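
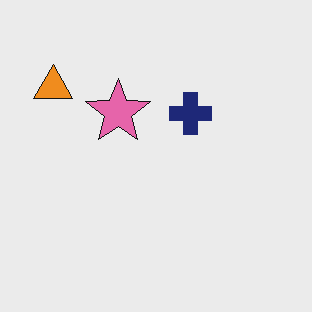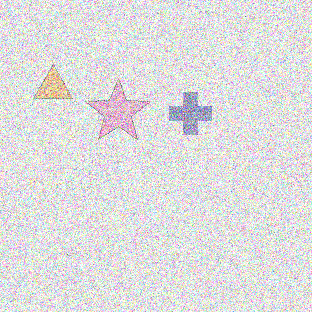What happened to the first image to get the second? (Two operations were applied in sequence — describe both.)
This is the original image given much lower contrast, then degraded with strong gaussian noise.

Tones are pushed toward mid-grey across the whole image — a global contrast change. Random speckle covers the whole image, including the flat background.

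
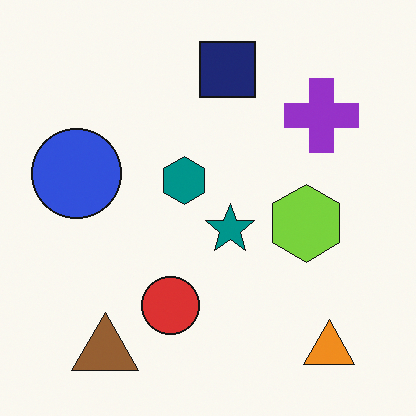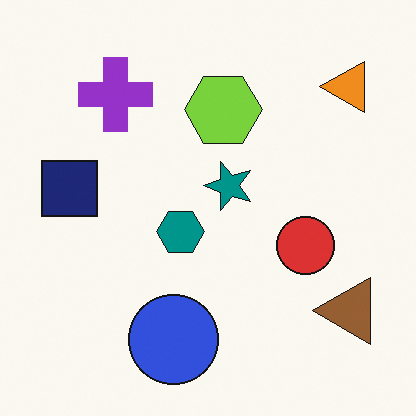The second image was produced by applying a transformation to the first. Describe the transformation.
The second image is the first rotated 90° counter-clockwise.

The orange triangle sits in the bottom-right of the first image and the top-right of the second — consistent with a whole-image 90° counter-clockwise rotation.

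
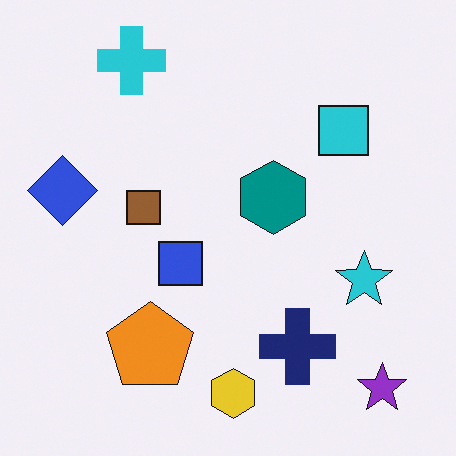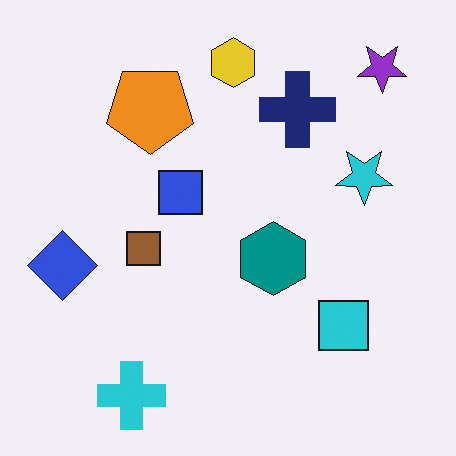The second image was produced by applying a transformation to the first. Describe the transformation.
This is the original image flipped vertically (top ↔ bottom).

The cyan cross is in the top-left of the first image and the bottom-left of the second — shapes on opposite sides of the horizontal midline have swapped in a mirror flip.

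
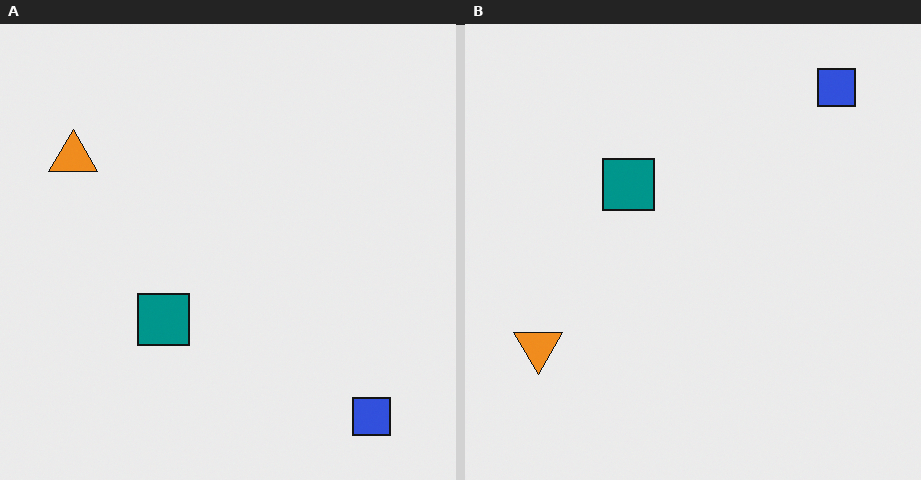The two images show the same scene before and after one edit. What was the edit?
Flipped vertically (top ↔ bottom).

The blue square is in the bottom-right of the left (A) image and the top-right of the right (B) — shapes on opposite sides of the horizontal midline have swapped in a mirror flip.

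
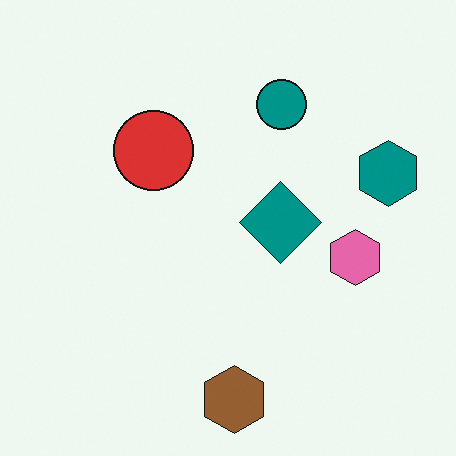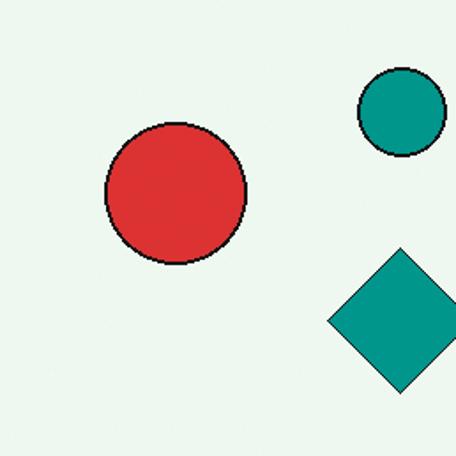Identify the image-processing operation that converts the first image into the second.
The image was cropped to a noticeably smaller region and rescaled.

The visible shapes are larger and the field of view is narrower; shapes near the original edges may be partly or wholly outside the frame — a crop-and-rescale.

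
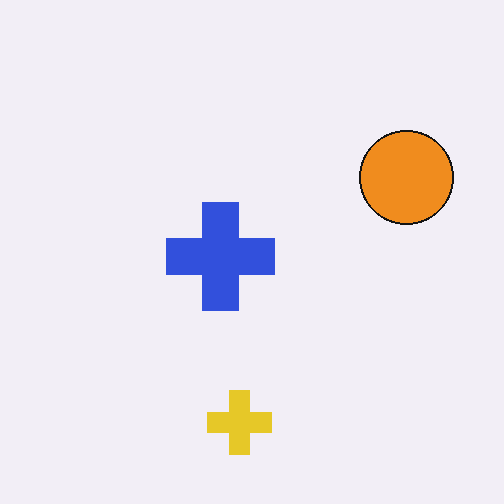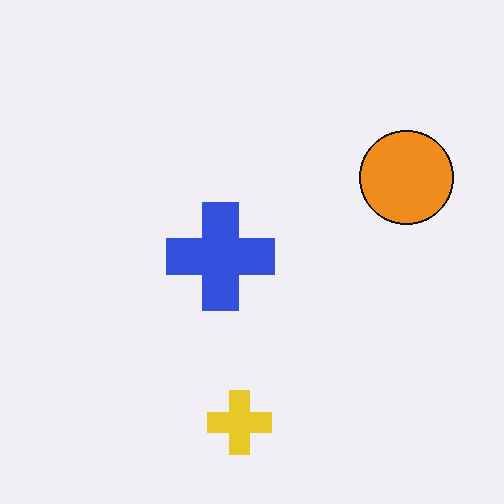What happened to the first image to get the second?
The image was given moderate JPEG compression.

Blocky 8×8 compression artifacts appear around shape edges and the flat background shows ringing — characteristic JPEG degradation.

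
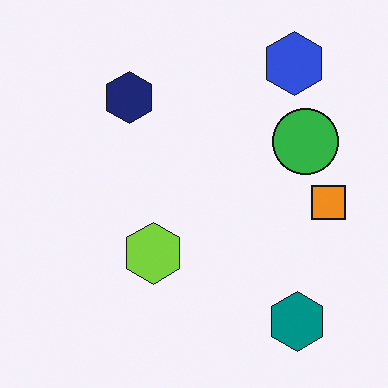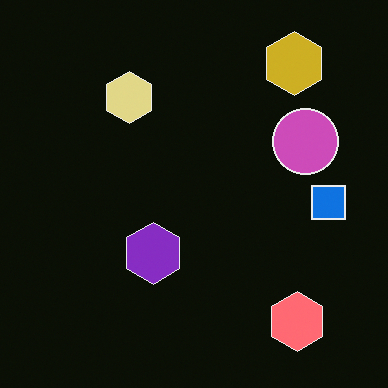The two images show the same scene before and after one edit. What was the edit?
It was color-inverted (negative).

The light background has become dark and every shape's color is its complement — a photographic negative.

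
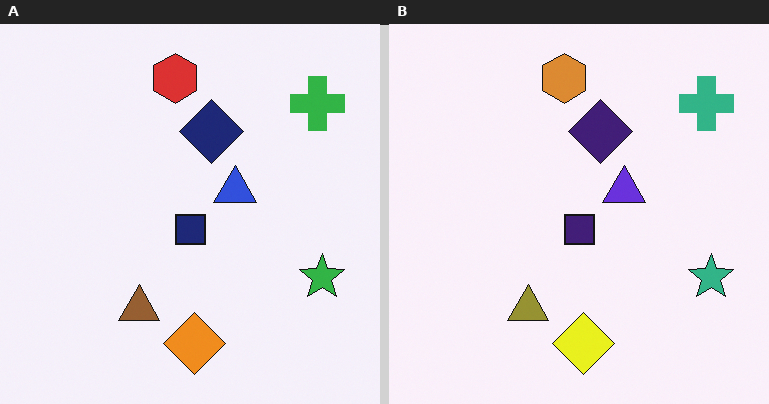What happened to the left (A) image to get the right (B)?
The image was hue-shifted slightly.

Every shape's color has rotated by the same amount around the hue wheel — a uniform hue shift.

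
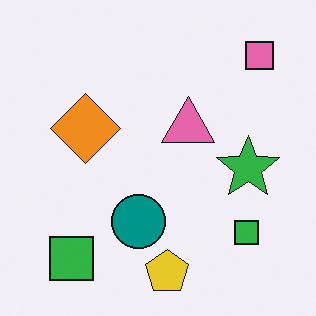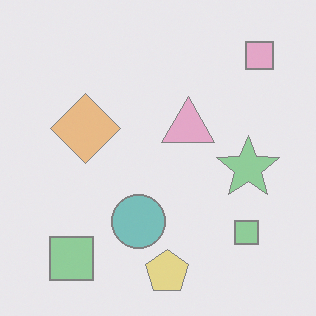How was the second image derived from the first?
It was washed out (contrast reduced).

Tones are pushed toward mid-grey across the whole image — a global contrast change.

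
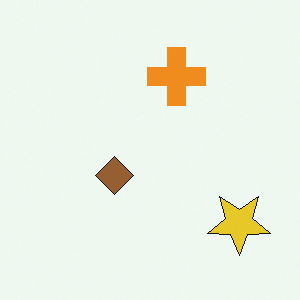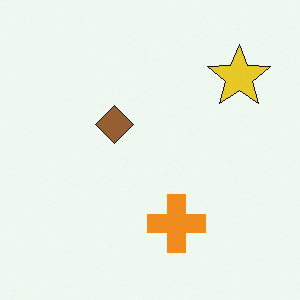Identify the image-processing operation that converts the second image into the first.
It was flipped vertically (top ↔ bottom).

The yellow star is in the top-right of the second image and the bottom-right of the first — shapes on opposite sides of the horizontal midline have swapped in a mirror flip.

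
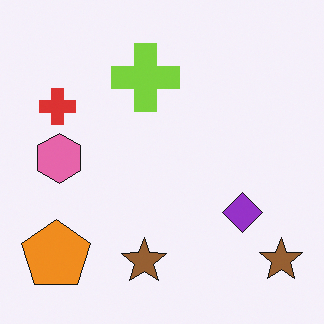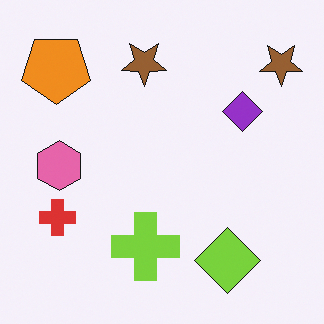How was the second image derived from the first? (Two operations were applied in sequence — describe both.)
The second image is the first flipped vertically (top ↔ bottom), then overlaid with an additional lime diamond.

The orange pentagon is in the bottom-left of the first image and the top-left of the second — shapes on opposite sides of the horizontal midline have swapped in a mirror flip. A lime diamond appears in the second image that is absent from the first.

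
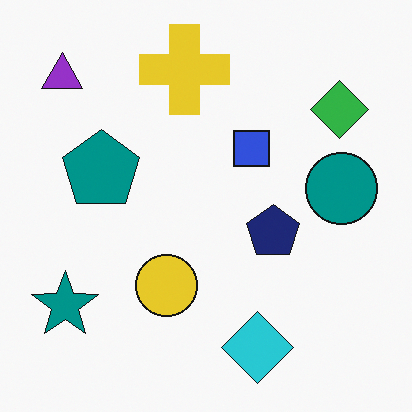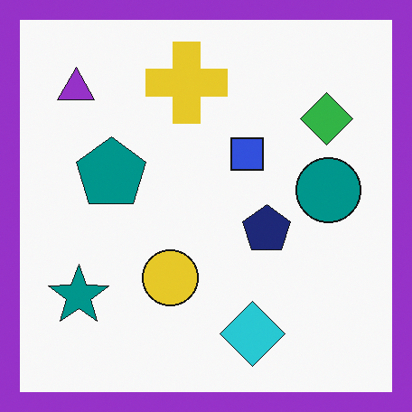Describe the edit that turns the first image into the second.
This is the original image framed with a purple border.

A solid purple frame runs around the edge of the second image, with the content slightly shrunk inside it.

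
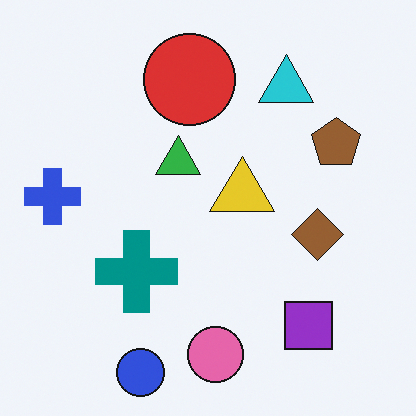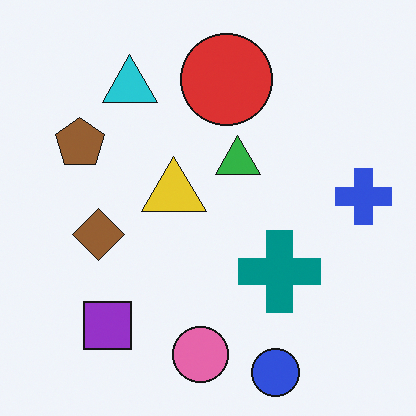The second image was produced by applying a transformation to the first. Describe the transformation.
The image was flipped horizontally (left ↔ right).

The blue cross is in the left of the first image and the right of the second — shapes on opposite sides of the vertical midline have swapped in a mirror flip.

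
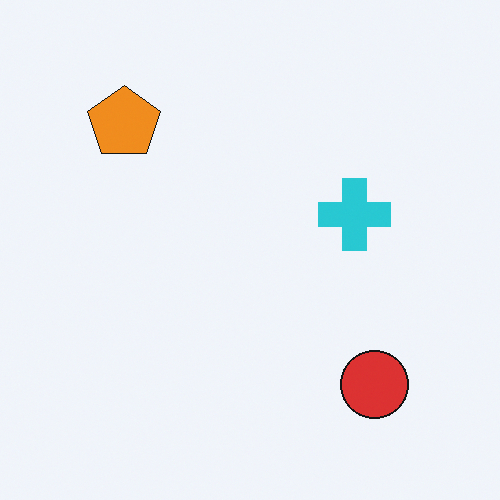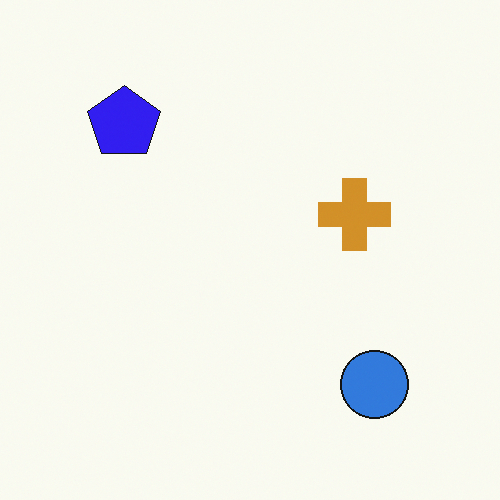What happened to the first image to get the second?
The transformation is: hue-shifted by a large amount.

Every shape's color has rotated by the same amount around the hue wheel — a uniform hue shift.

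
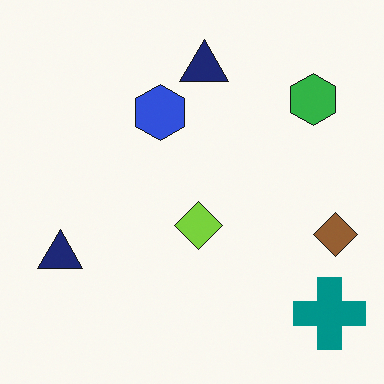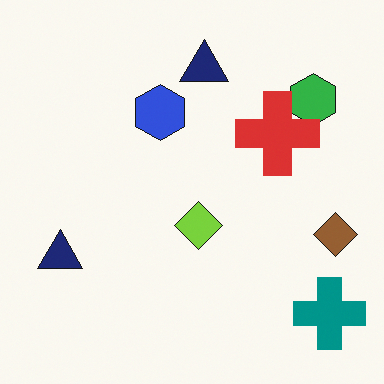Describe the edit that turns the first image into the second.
The second image is the first overlaid with an additional red cross.

A red cross appears in the second image that is absent from the first.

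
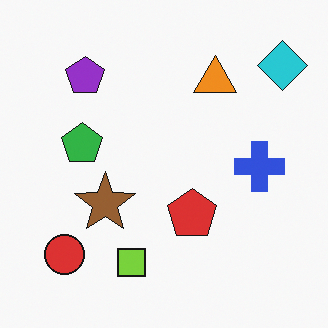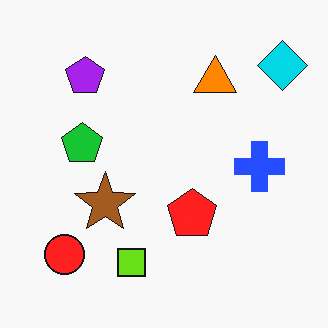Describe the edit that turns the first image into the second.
This is the original image slightly oversaturated.

All colors are more vivid — a global saturation change.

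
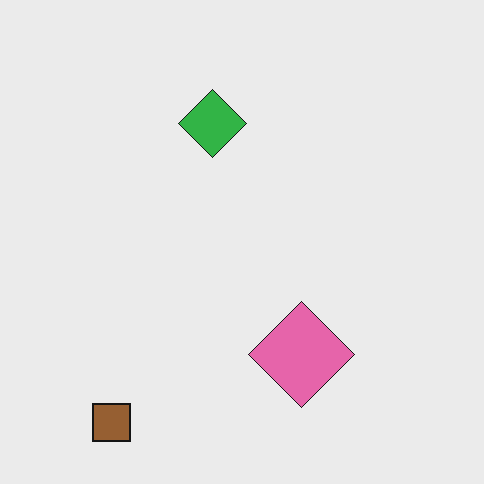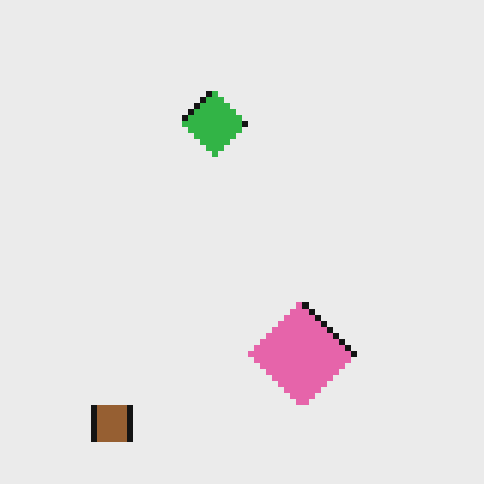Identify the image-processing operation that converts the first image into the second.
This is the original image pixelated into visible square blocks.

Shapes are reduced to large square blocks; fine edges and outlines are lost — a downscale-then-upscale (mosaic) effect.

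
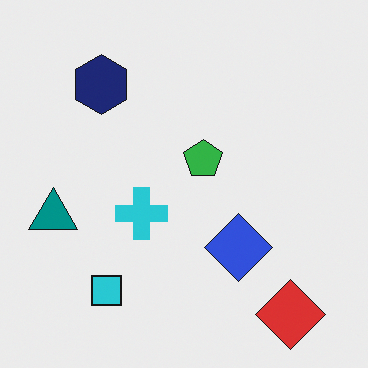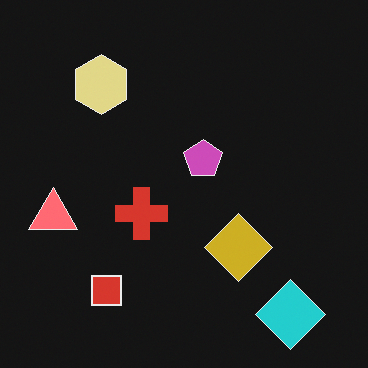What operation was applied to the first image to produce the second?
The second image is the first color-inverted (negative).

The light background has become dark and every shape's color is its complement — a photographic negative.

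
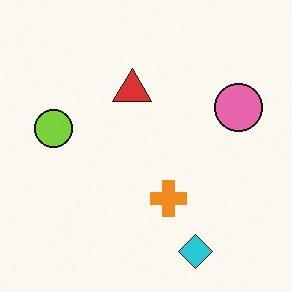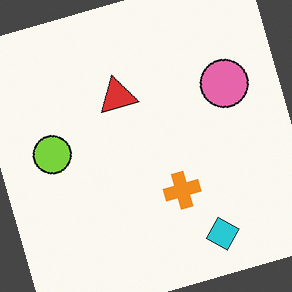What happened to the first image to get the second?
The second image is the first rotated counter-clockwise by a moderate amount.

Every shape is tilted by the same angle and the image corners show triangular fill wedges — a whole-image rotation by a non-right angle.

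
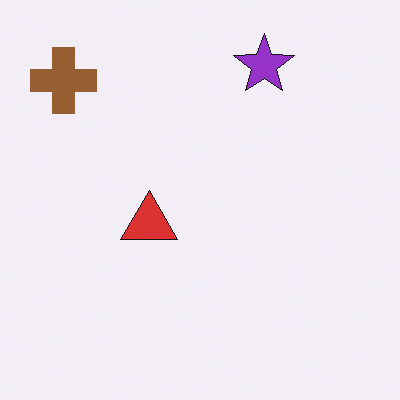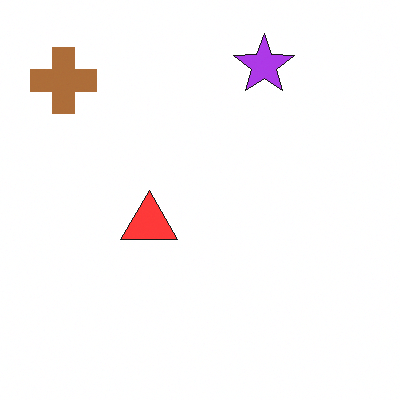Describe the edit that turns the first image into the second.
It was slightly brightened.

Every pixel — background and shapes alike — is uniformly brightened.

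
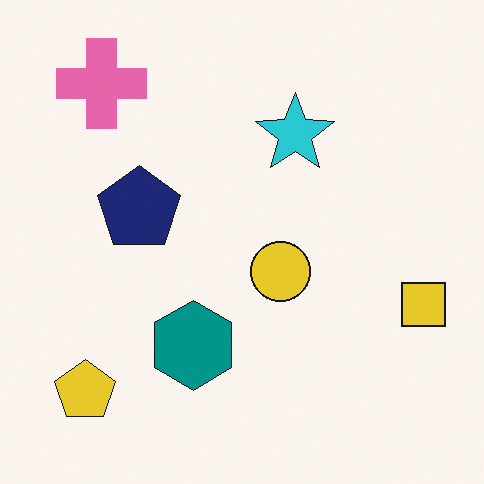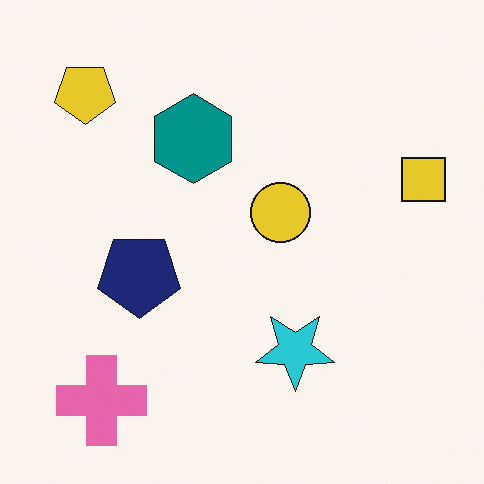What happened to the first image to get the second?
It was flipped vertically (top ↔ bottom).

The pink cross is in the top-left of the first image and the bottom-left of the second — shapes on opposite sides of the horizontal midline have swapped in a mirror flip.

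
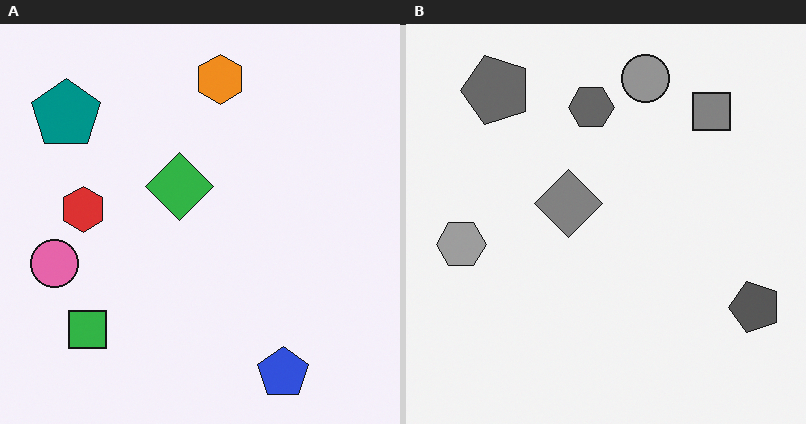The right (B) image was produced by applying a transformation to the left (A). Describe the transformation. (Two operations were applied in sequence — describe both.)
This is the original image transposed (reflected across the top-left ↔ bottom-right diagonal), then converted to grayscale.

Shapes have swapped their row and column positions — what was in the top-right is now in the bottom-left — a diagonal reflection. All color is removed — every shape is now a shade of grey.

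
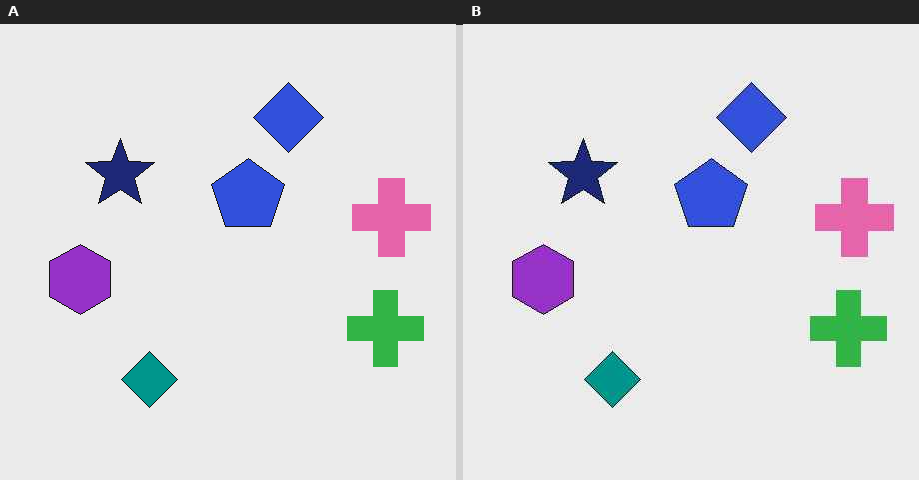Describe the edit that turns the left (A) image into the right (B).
It was JPEG-compressed with visible artifacts.

Blocky 8×8 compression artifacts appear around shape edges and the flat background shows ringing — characteristic JPEG degradation.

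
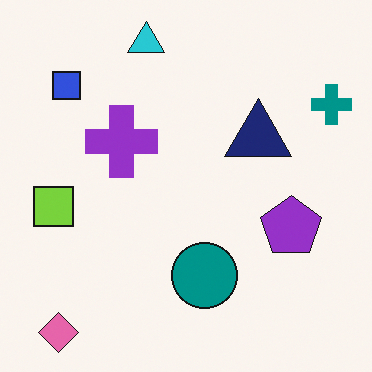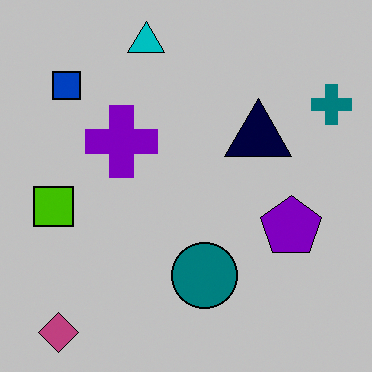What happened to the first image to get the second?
It was aggressively posterized.

Each flat color has snapped to a coarser quantized level — most visibly, the near-white background has dropped to a flat grey.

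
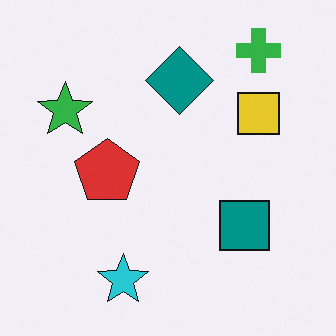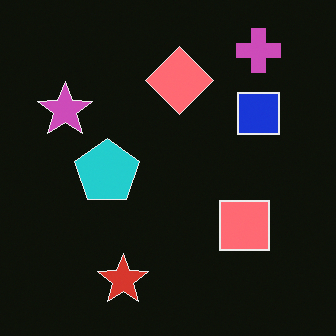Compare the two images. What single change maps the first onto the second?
It was color-inverted (negative).

The light background has become dark and every shape's color is its complement — a photographic negative.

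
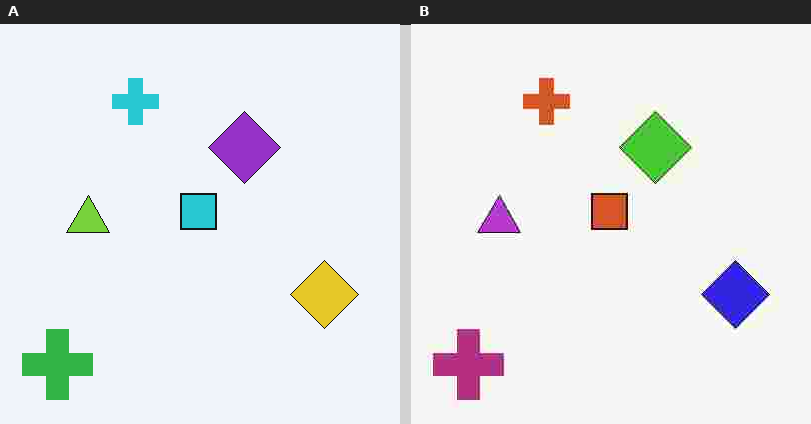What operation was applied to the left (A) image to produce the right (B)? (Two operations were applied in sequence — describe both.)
It was hue-shifted through roughly half the color wheel, then degraded with heavy JPEG compression.

Every shape's color has rotated by the same amount around the hue wheel — a uniform hue shift. Blocky 8×8 compression artifacts appear around shape edges and the flat background shows ringing — characteristic JPEG degradation.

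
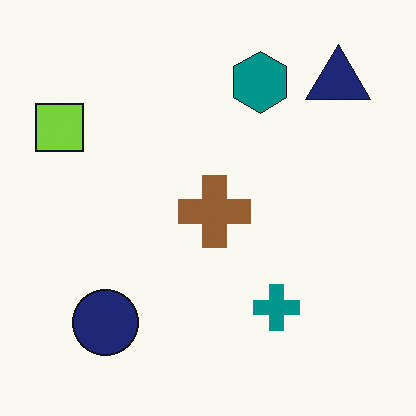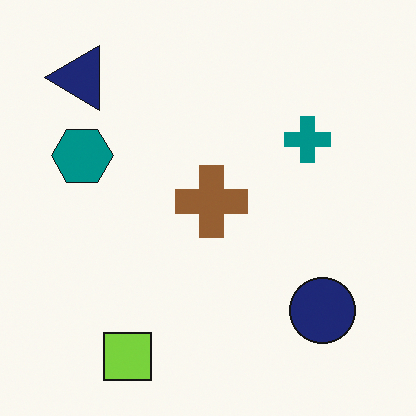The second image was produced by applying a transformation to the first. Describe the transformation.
The image was rotated 90° counter-clockwise.

The navy triangle sits in the top-right of the first image and the top-left of the second — consistent with a whole-image 90° counter-clockwise rotation.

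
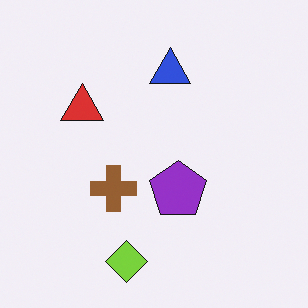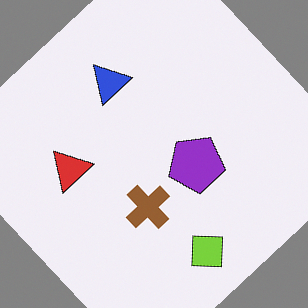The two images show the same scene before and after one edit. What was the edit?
This is the original image rotated counter-clockwise by a large amount — several tens of degrees.

Every shape is tilted by the same angle and the image corners show triangular fill wedges — a whole-image rotation by a non-right angle.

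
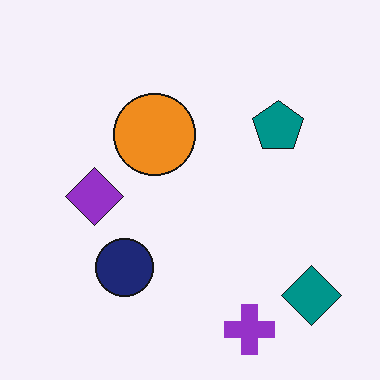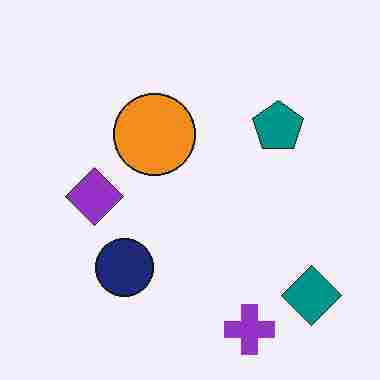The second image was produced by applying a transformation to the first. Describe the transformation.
This is the original image heavily JPEG-compressed with obvious blocking artifacts.

Blocky 8×8 compression artifacts appear around shape edges and the flat background shows ringing — characteristic JPEG degradation.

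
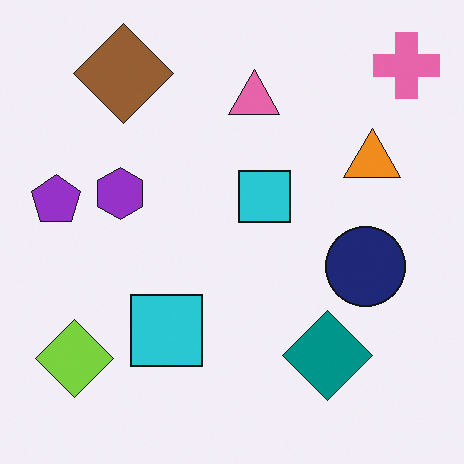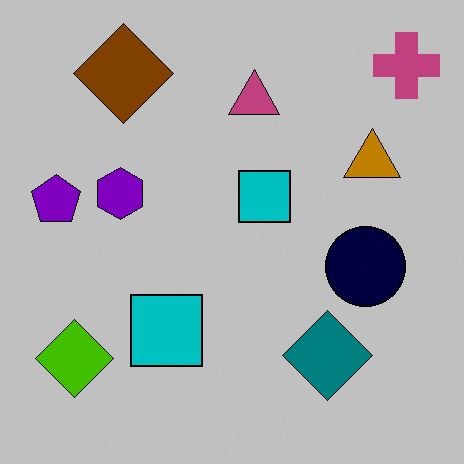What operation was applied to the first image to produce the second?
Heavily posterized to just a handful of flat colors.

Each flat color has snapped to a coarser quantized level — most visibly, the near-white background has dropped to a flat grey.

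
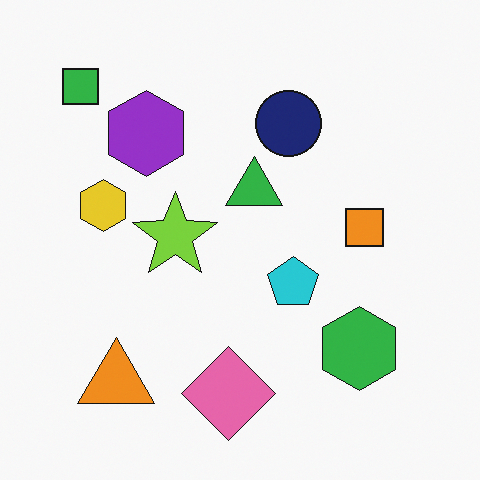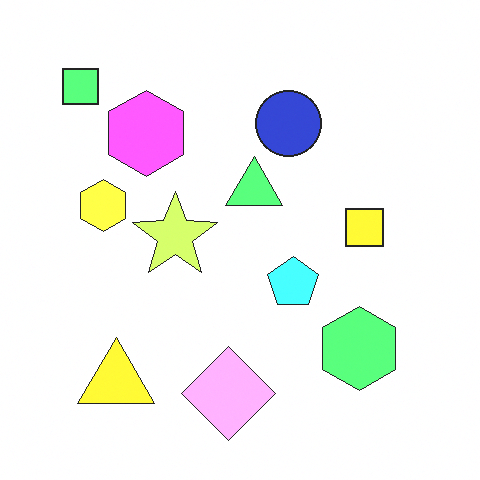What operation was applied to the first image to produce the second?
Brightened a lot.

Every pixel — background and shapes alike — is uniformly brightened.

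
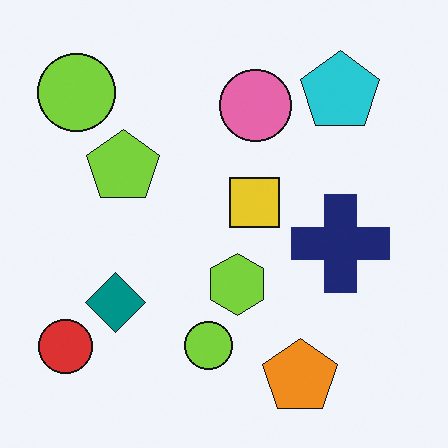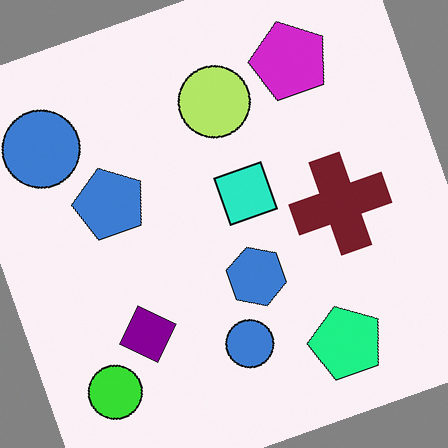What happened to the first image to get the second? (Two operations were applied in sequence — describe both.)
The image was rotated counter-clockwise by a clearly visible amount, then hue-shifted through roughly a third of the color wheel.

Every shape is tilted by the same angle and the image corners show triangular fill wedges — a whole-image rotation by a non-right angle. Every shape's color has rotated by the same amount around the hue wheel — a uniform hue shift.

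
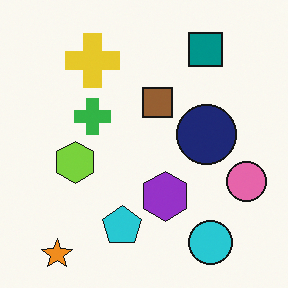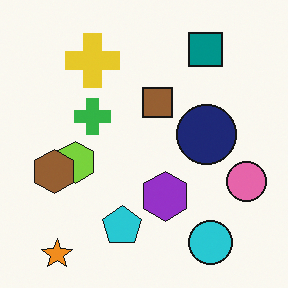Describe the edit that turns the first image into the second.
It was overlaid with an additional brown hexagon.

A brown hexagon appears in the second image that is absent from the first.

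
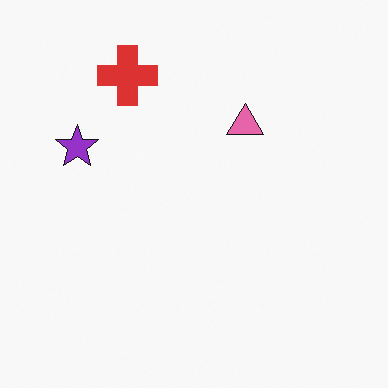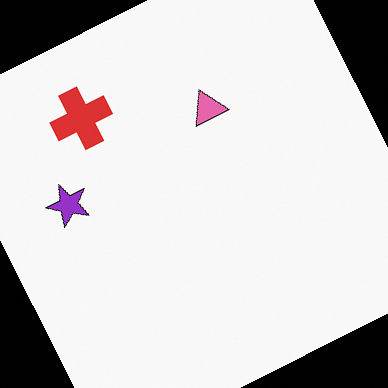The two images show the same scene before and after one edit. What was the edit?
This is the original image rotated counter-clockwise by a clearly visible amount.

Every shape is tilted by the same angle and the image corners show triangular fill wedges — a whole-image rotation by a non-right angle.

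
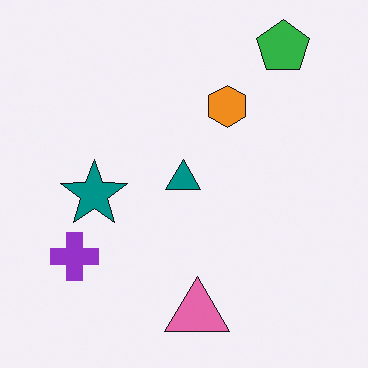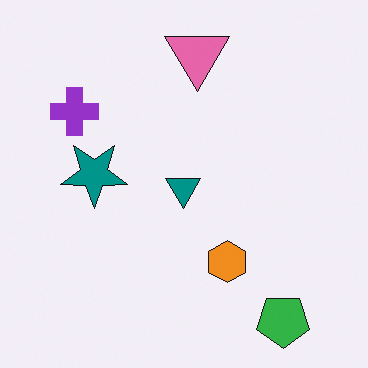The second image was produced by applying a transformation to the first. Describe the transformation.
Flipped vertically (top ↔ bottom).

The green pentagon is in the top-right of the first image and the bottom-right of the second — shapes on opposite sides of the horizontal midline have swapped in a mirror flip.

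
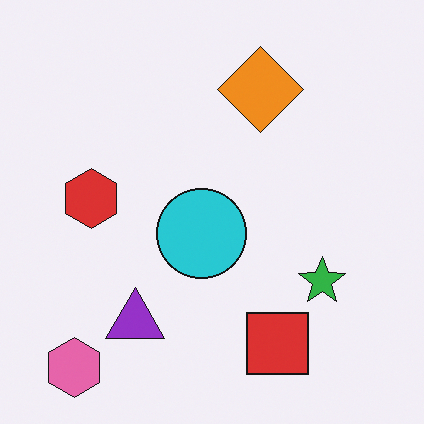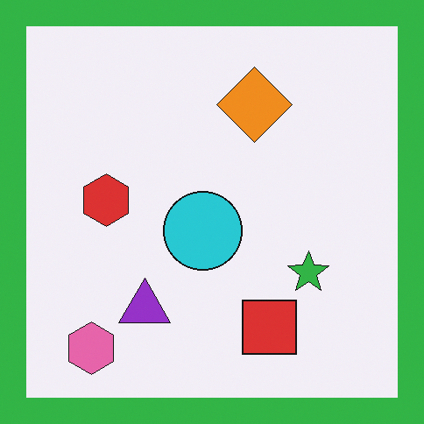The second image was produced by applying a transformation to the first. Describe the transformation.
The image was framed with a green border.

A solid green frame runs around the edge of the second image, with the content slightly shrunk inside it.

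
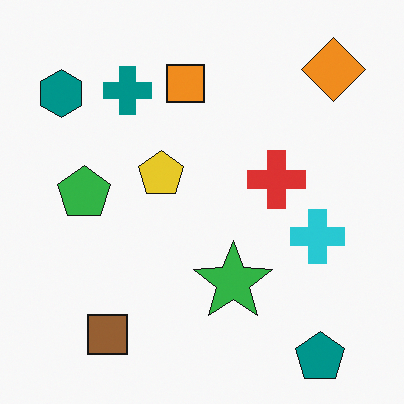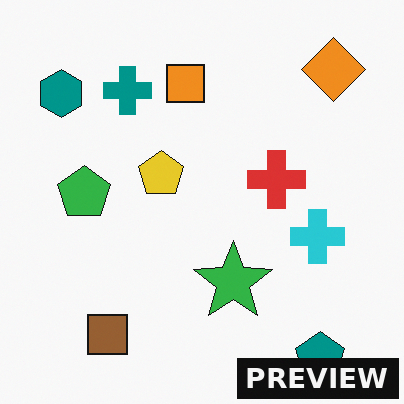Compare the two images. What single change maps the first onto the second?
The transformation is: watermarked with the text "PREVIEW" in the lower-right corner.

A dark label reading "PREVIEW" appears in the lower-right corner.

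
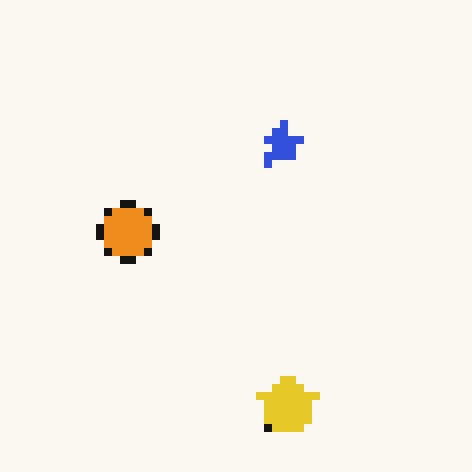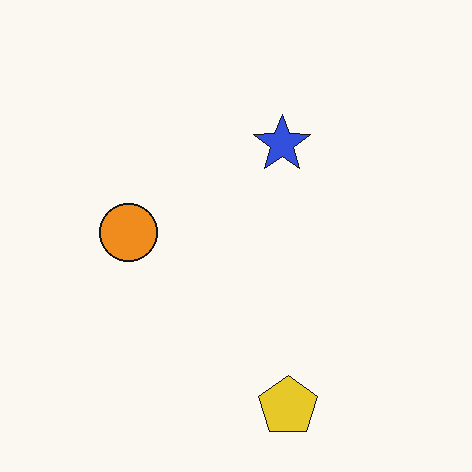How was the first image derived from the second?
Pixelated into visible square blocks.

Shapes are reduced to large square blocks; fine edges and outlines are lost — a downscale-then-upscale (mosaic) effect.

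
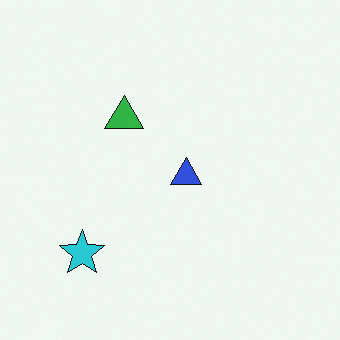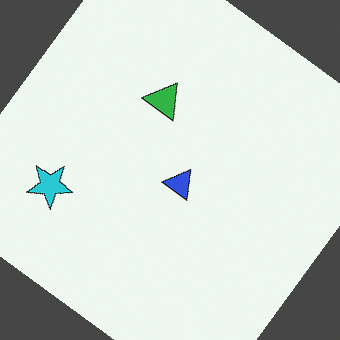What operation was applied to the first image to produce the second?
The image was rotated clockwise by a large amount — several tens of degrees.

Every shape is tilted by the same angle and the image corners show triangular fill wedges — a whole-image rotation by a non-right angle.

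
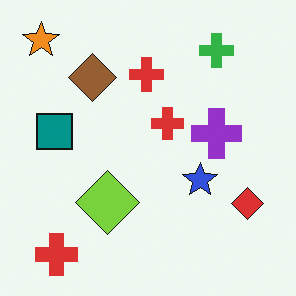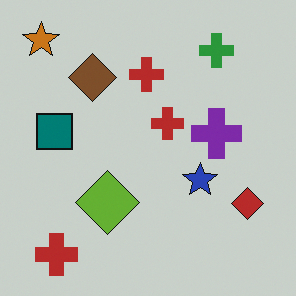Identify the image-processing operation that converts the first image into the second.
The second image is the first darkened a little.

Every pixel — background and shapes alike — is uniformly darkened.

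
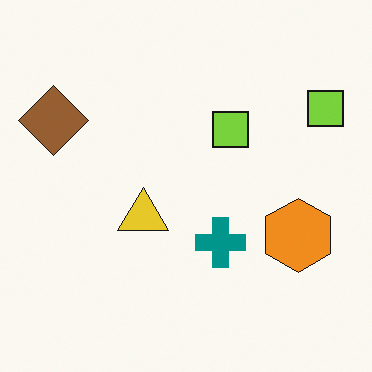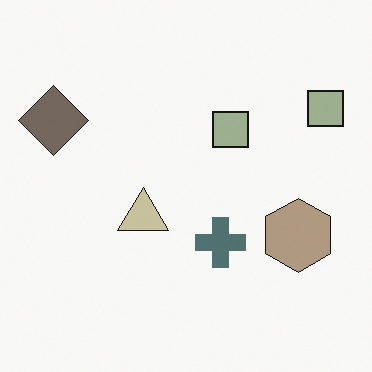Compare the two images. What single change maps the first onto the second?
The second image is the first heavily desaturated.

All colors are more muted and greyish — a global saturation change.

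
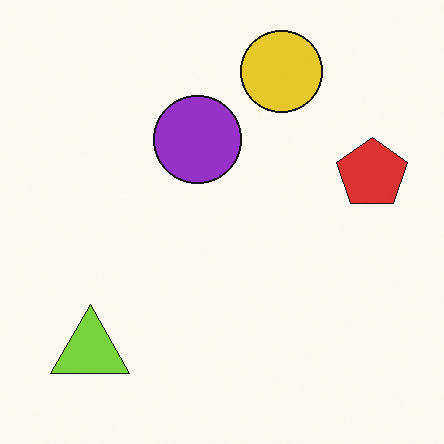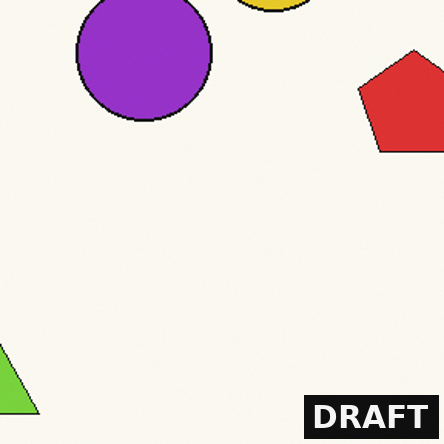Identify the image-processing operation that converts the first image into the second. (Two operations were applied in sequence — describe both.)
It was cropped slightly and scaled back up, then watermarked with the text "DRAFT" in the lower-right corner.

The visible shapes are larger and the field of view is narrower; shapes near the original edges may be partly or wholly outside the frame — a crop-and-rescale. A dark label reading "DRAFT" appears in the lower-right corner.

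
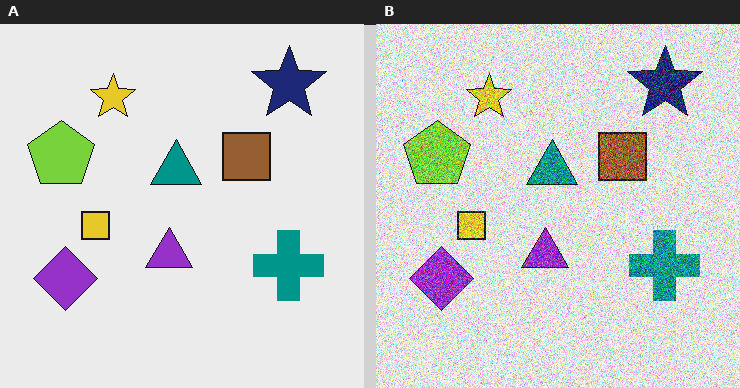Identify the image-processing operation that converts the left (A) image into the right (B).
Degraded with strong gaussian noise.

Random speckle covers the whole image, including the flat background.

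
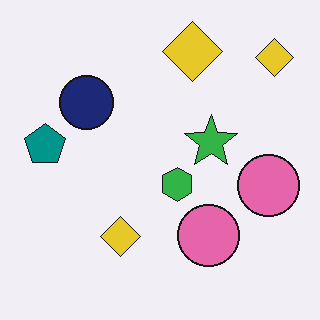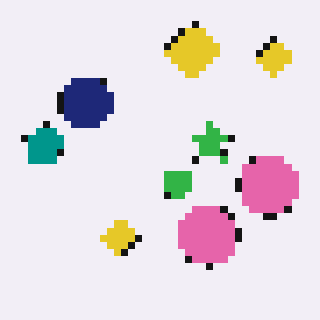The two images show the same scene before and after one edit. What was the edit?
It was moderately pixelated.

Shapes are reduced to large square blocks; fine edges and outlines are lost — a downscale-then-upscale (mosaic) effect.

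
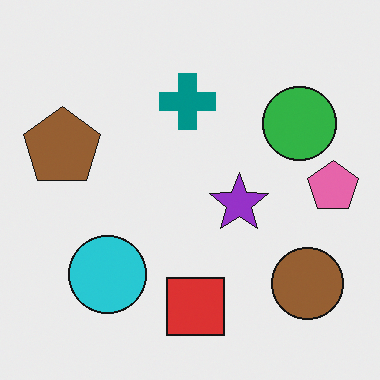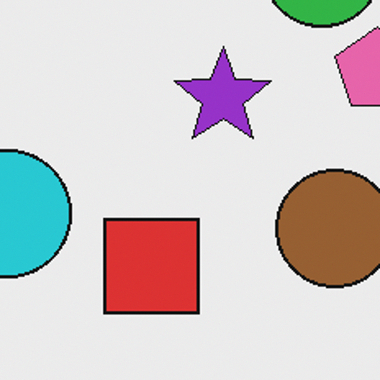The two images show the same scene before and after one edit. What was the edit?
Cropped to a noticeably smaller region and rescaled.

The visible shapes are larger and the field of view is narrower; shapes near the original edges may be partly or wholly outside the frame — a crop-and-rescale.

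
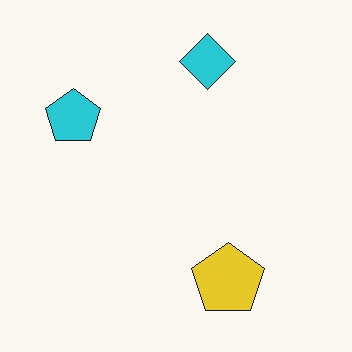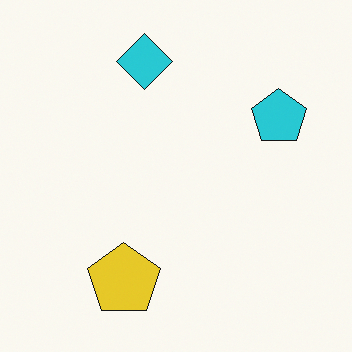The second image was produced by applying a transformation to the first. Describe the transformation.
It was flipped horizontally (left ↔ right).

The cyan pentagon is in the top-left of the first image and the top-right of the second — shapes on opposite sides of the vertical midline have swapped in a mirror flip.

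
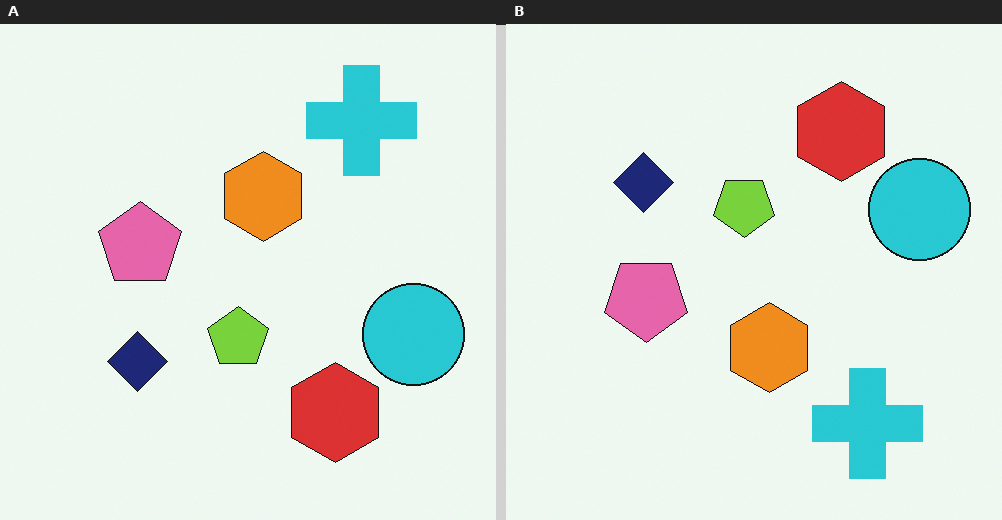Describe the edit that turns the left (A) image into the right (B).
This is the original image flipped vertically (top ↔ bottom).

The cyan cross is in the top-right of the left (A) image and the bottom-right of the right (B) — shapes on opposite sides of the horizontal midline have swapped in a mirror flip.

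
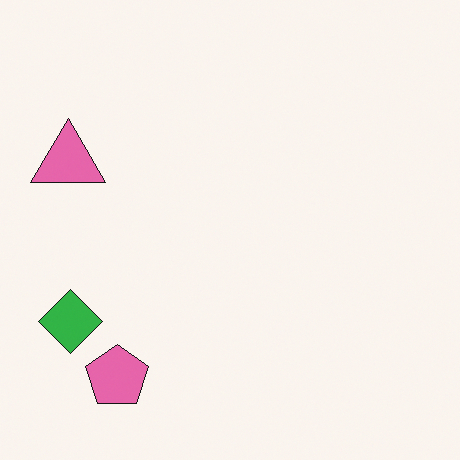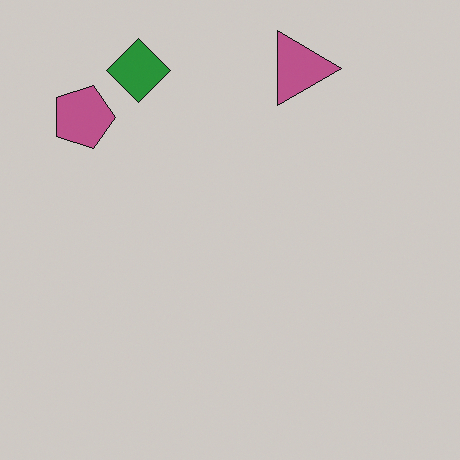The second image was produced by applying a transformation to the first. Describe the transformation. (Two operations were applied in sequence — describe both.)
It was rotated 90° clockwise, then darkened a little.

The pink pentagon sits in the bottom-left of the first image and the top-left of the second — consistent with a whole-image 90° clockwise rotation. Every pixel — background and shapes alike — is uniformly darkened.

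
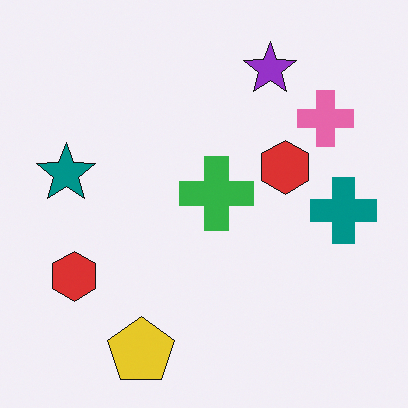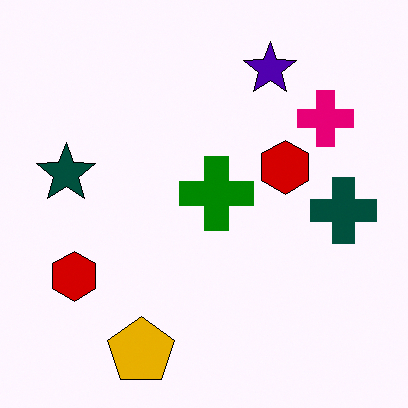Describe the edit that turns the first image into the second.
The image was boosted in contrast.

Tones are pushed away from mid-grey across the whole image — a global contrast change.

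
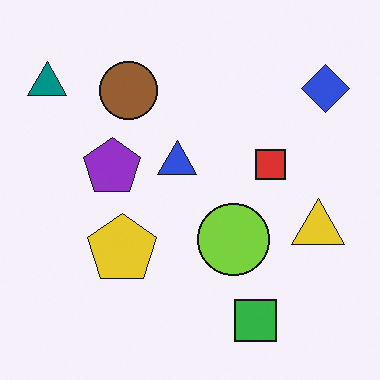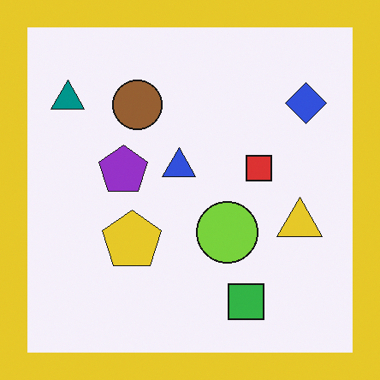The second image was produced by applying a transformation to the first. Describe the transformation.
This is the original image framed with a yellow border.

A solid yellow frame runs around the edge of the second image, with the content slightly shrunk inside it.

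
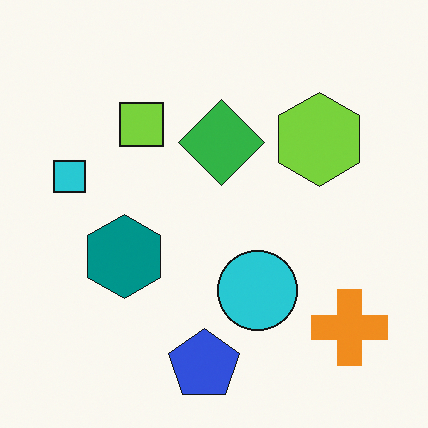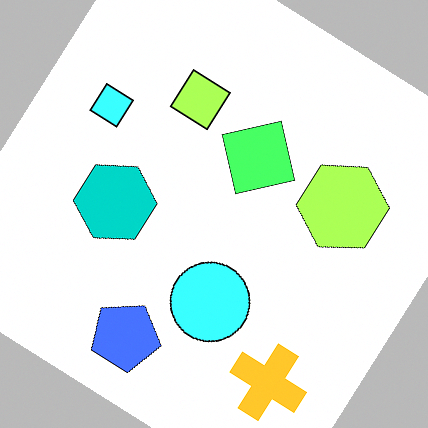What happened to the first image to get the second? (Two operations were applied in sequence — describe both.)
The transformation is: rotated clockwise by a large amount — several tens of degrees, then noticeably brightened.

Every shape is tilted by the same angle and the image corners show triangular fill wedges — a whole-image rotation by a non-right angle. Every pixel — background and shapes alike — is uniformly brightened.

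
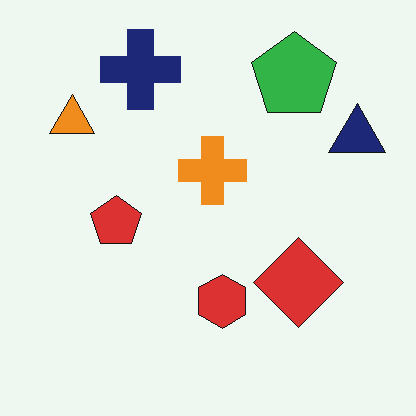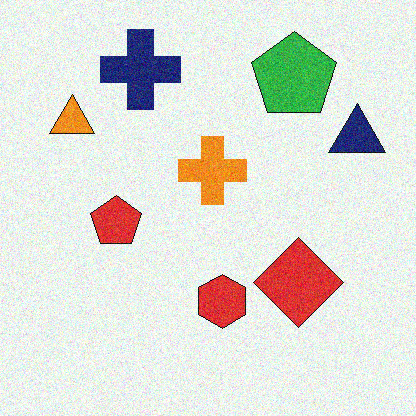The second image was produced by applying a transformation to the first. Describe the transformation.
Degraded with moderate additive noise.

Random speckle covers the whole image, including the flat background.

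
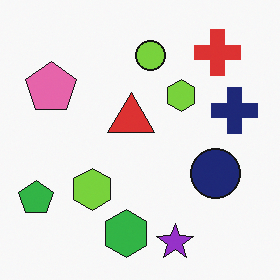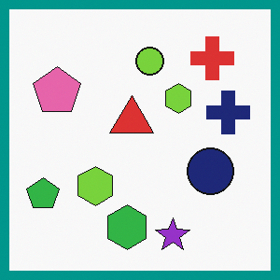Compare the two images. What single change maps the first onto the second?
It was framed with a teal border.

A solid teal frame runs around the edge of the second image, with the content slightly shrunk inside it.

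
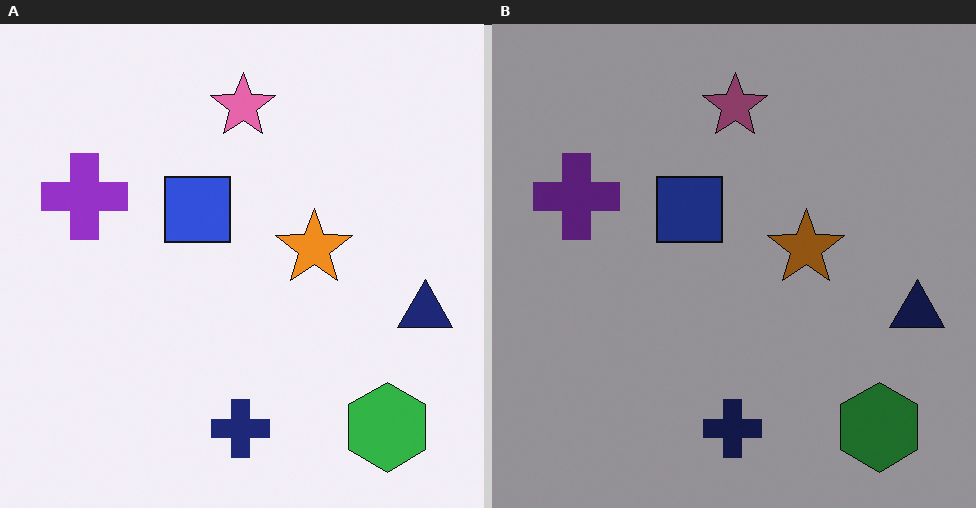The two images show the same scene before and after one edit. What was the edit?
The image was substantially darkened.

Every pixel — background and shapes alike — is uniformly darkened.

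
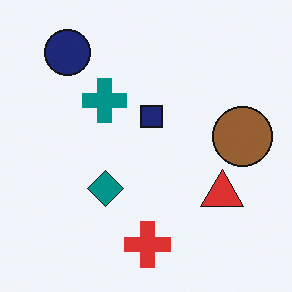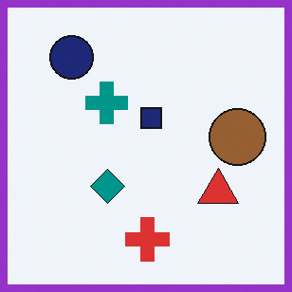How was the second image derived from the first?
It was framed with a purple border.

A solid purple frame runs around the edge of the second image, with the content slightly shrunk inside it.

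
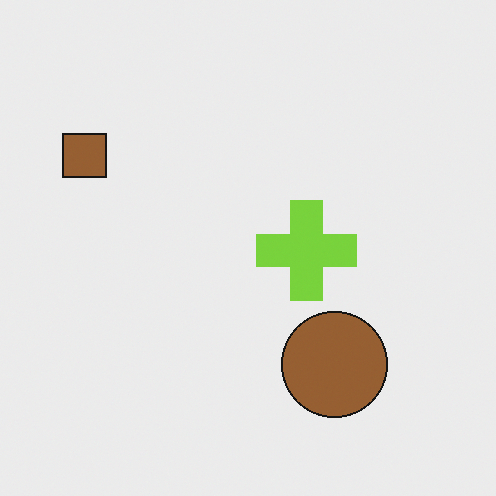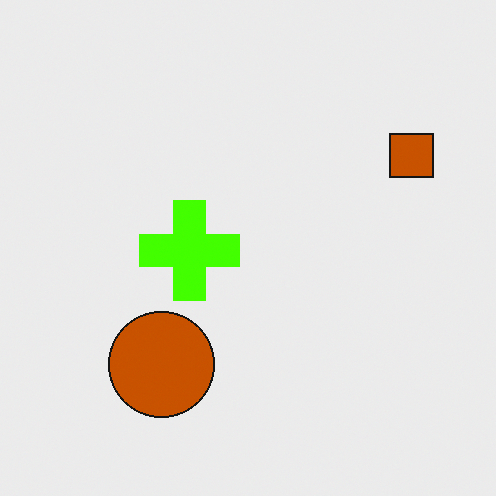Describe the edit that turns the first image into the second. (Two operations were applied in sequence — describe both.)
It was heavily oversaturated, then flipped horizontally (left ↔ right).

All colors are more vivid — a global saturation change. The brown square is in the top-left of the first image and the top-right of the second — shapes on opposite sides of the vertical midline have swapped in a mirror flip.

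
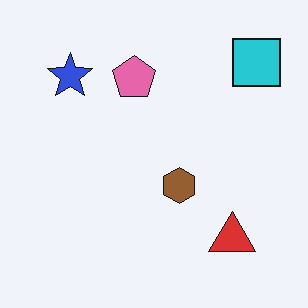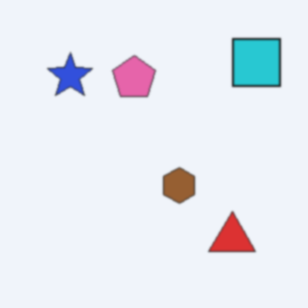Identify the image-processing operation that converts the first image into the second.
Slightly softened.

Shape edges and outlines are uniformly softened across the whole image.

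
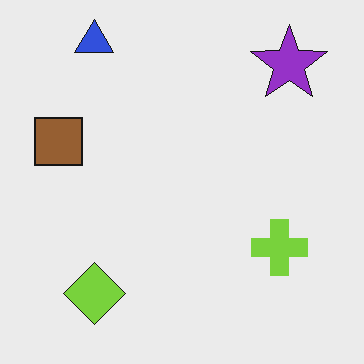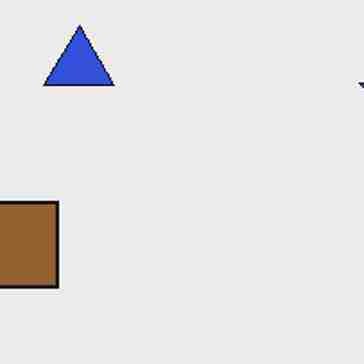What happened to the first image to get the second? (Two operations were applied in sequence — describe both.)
The transformation is: cropped to a noticeably smaller region and rescaled, then degraded with heavy JPEG compression.

The visible shapes are larger and the field of view is narrower; shapes near the original edges may be partly or wholly outside the frame — a crop-and-rescale. Blocky 8×8 compression artifacts appear around shape edges and the flat background shows ringing — characteristic JPEG degradation.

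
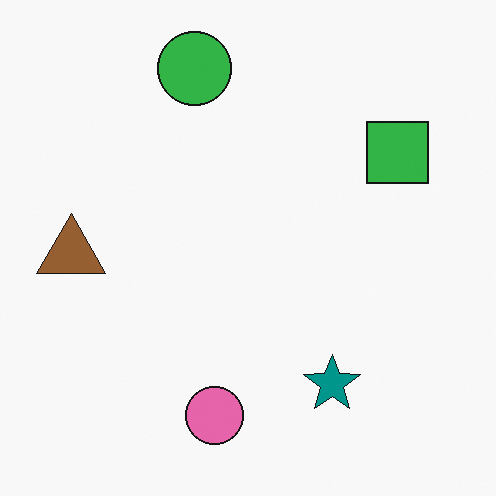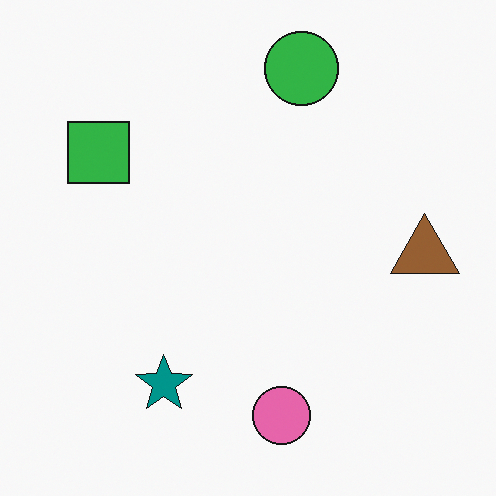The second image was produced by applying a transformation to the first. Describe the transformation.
It was flipped horizontally (left ↔ right).

The brown triangle is in the left of the first image and the right of the second — shapes on opposite sides of the vertical midline have swapped in a mirror flip.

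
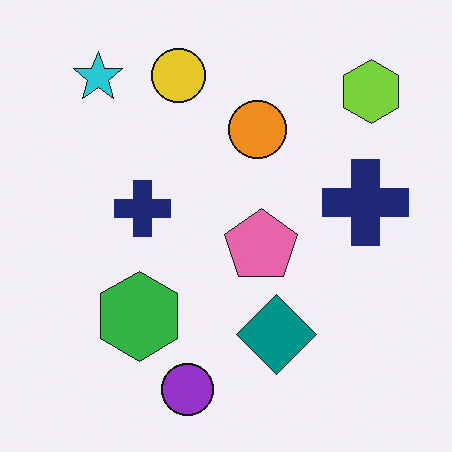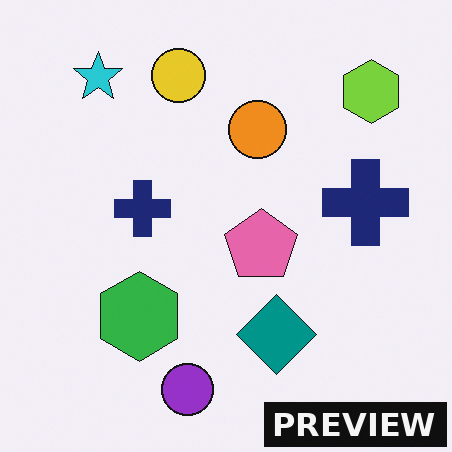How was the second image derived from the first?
The transformation is: watermarked with the text "PREVIEW" in the lower-right corner.

A dark label reading "PREVIEW" appears in the lower-right corner.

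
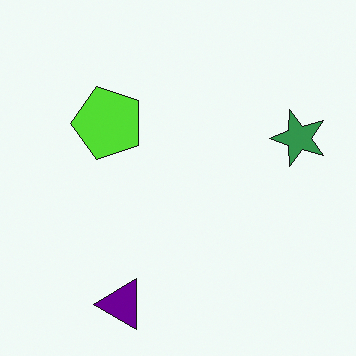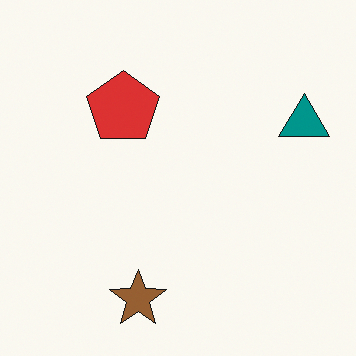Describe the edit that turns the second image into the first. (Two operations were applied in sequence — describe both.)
The image was hue-shifted through roughly a third of the color wheel, then transposed (reflected across the top-left ↔ bottom-right diagonal).

Every shape's color has rotated by the same amount around the hue wheel — a uniform hue shift. Shapes have swapped their row and column positions — what was in the top-right is now in the bottom-left — a diagonal reflection.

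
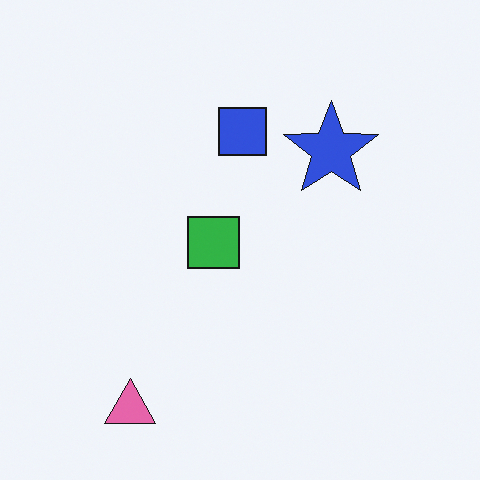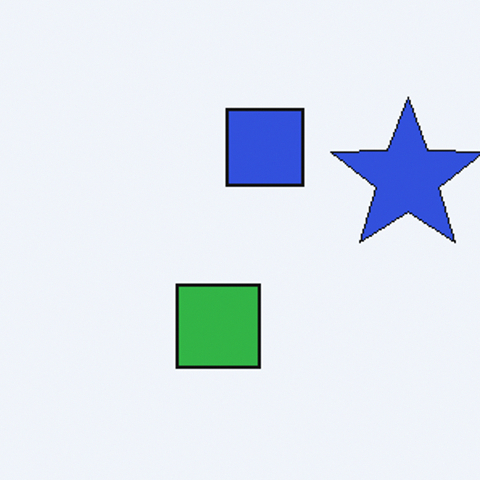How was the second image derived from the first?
The image was cropped to a modestly smaller region and rescaled.

The visible shapes are larger and the field of view is narrower; shapes near the original edges may be partly or wholly outside the frame — a crop-and-rescale.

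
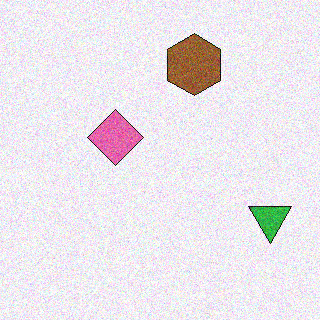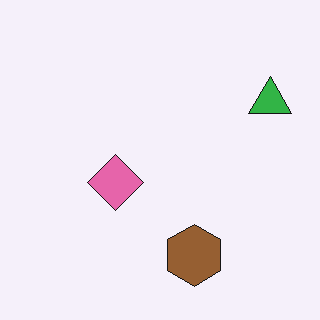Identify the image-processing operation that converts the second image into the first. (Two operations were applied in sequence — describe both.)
It was degraded with moderate additive noise, then flipped vertically (top ↔ bottom).

Random speckle covers the whole image, including the flat background. The brown hexagon is in the bottom of the second image and the top of the first — shapes on opposite sides of the horizontal midline have swapped in a mirror flip.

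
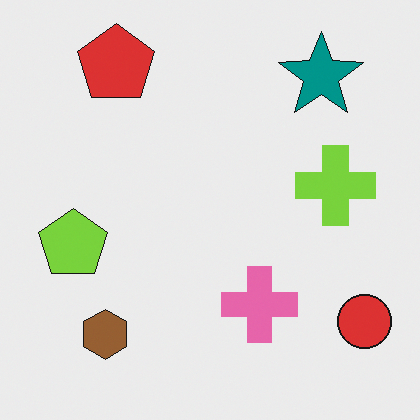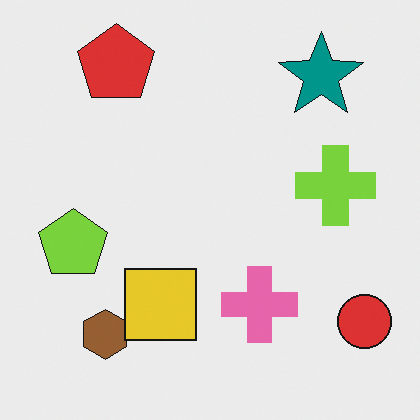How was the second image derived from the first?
Overlaid with an additional yellow square.

A yellow square appears in the second image that is absent from the first.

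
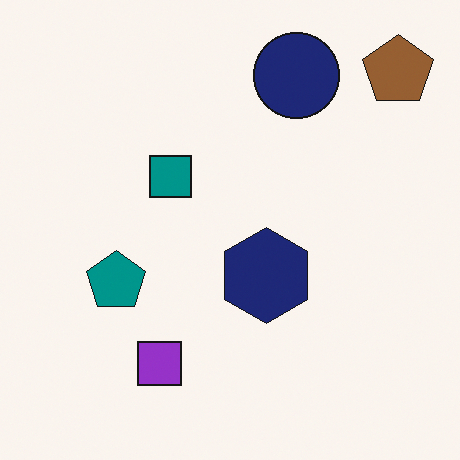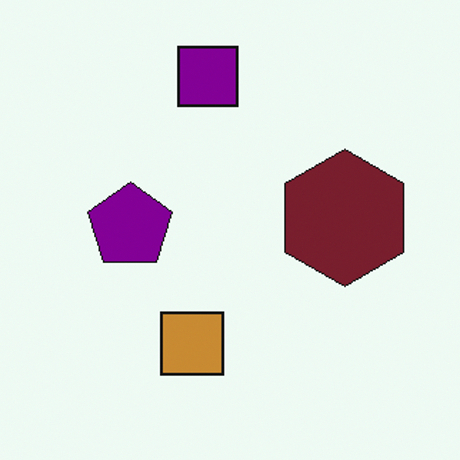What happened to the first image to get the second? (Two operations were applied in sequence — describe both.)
The second image is the first cropped to a modestly smaller region and rescaled, then hue-shifted by a moderate amount.

The visible shapes are larger and the field of view is narrower; shapes near the original edges may be partly or wholly outside the frame — a crop-and-rescale. Every shape's color has rotated by the same amount around the hue wheel — a uniform hue shift.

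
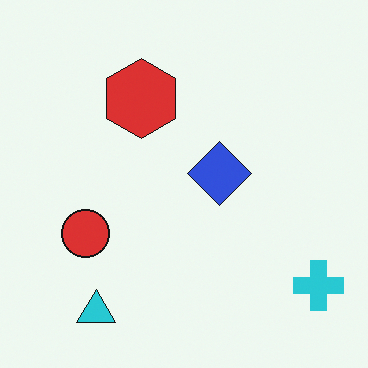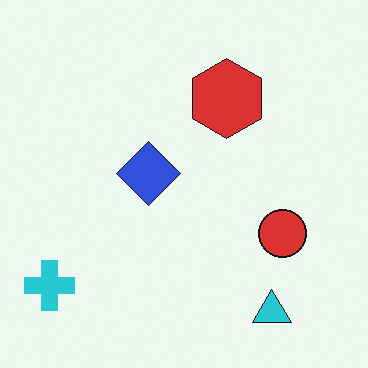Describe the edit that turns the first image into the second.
The transformation is: flipped horizontally (left ↔ right).

The cyan cross is in the bottom-right of the first image and the bottom-left of the second — shapes on opposite sides of the vertical midline have swapped in a mirror flip.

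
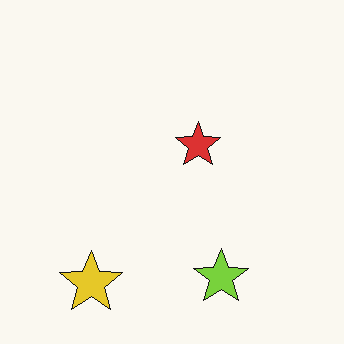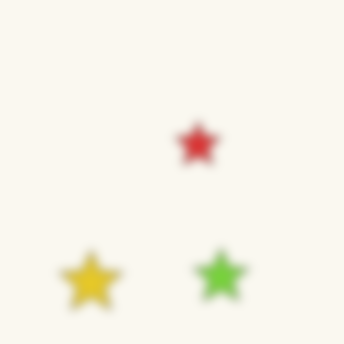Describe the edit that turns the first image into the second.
This is the original image heavily blurred.

Shape edges and outlines are uniformly softened across the whole image.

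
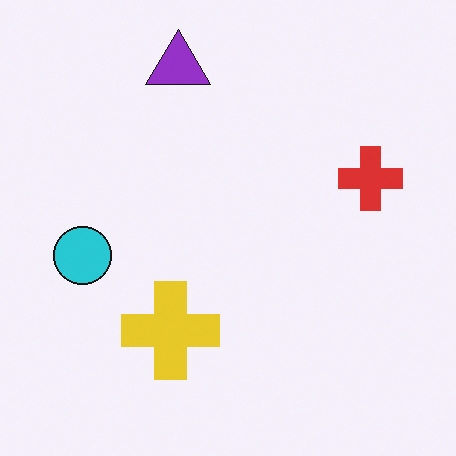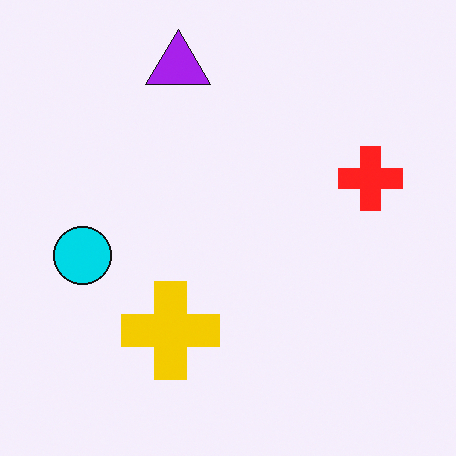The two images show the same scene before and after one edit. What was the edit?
The image was slightly oversaturated.

All colors are more vivid — a global saturation change.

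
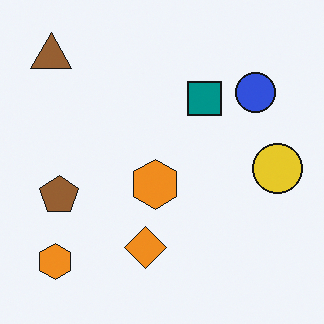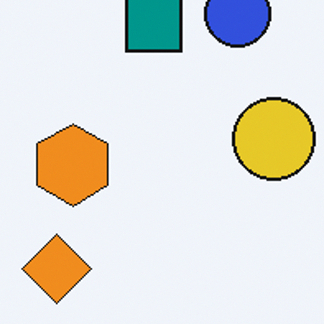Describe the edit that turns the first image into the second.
It was cropped to a noticeably smaller region and rescaled.

The visible shapes are larger and the field of view is narrower; shapes near the original edges may be partly or wholly outside the frame — a crop-and-rescale.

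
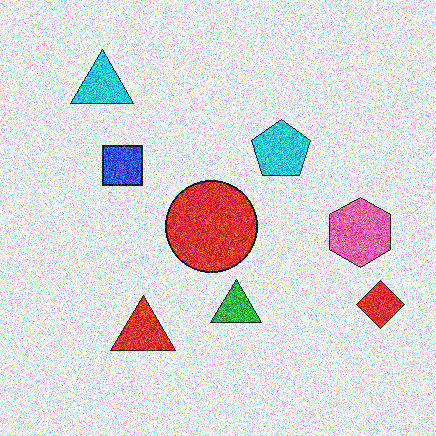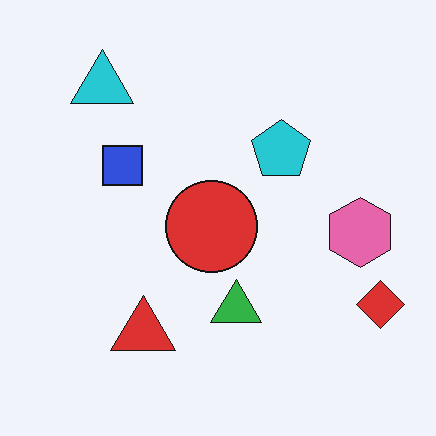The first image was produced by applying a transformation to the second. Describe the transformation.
Degraded with heavy additive noise.

Random speckle covers the whole image, including the flat background.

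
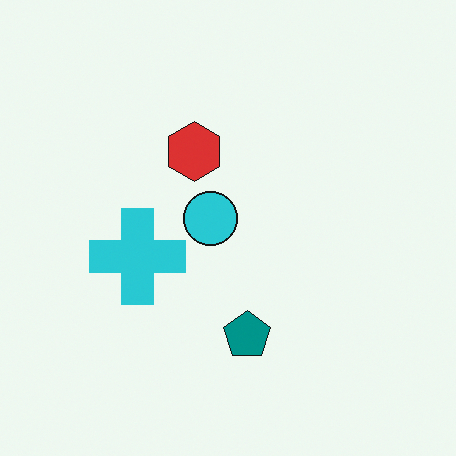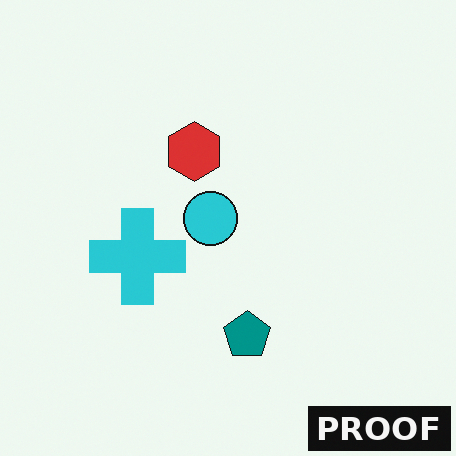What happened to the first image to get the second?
The second image is the first watermarked with the text "PROOF" in the lower-right corner.

A dark label reading "PROOF" appears in the lower-right corner.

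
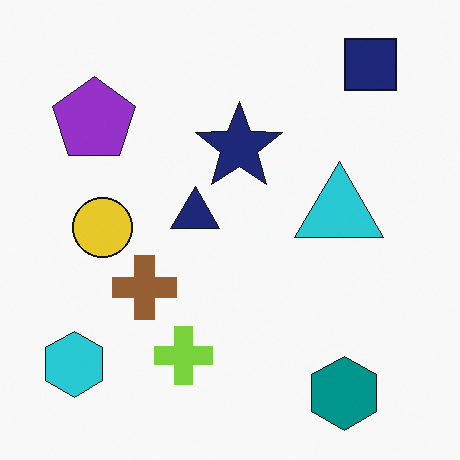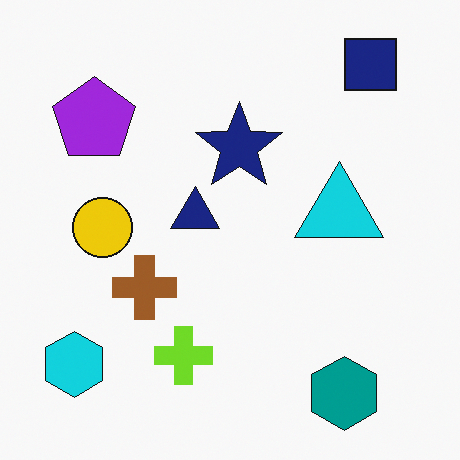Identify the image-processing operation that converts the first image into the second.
The second image is the first slightly oversaturated.

All colors are more vivid — a global saturation change.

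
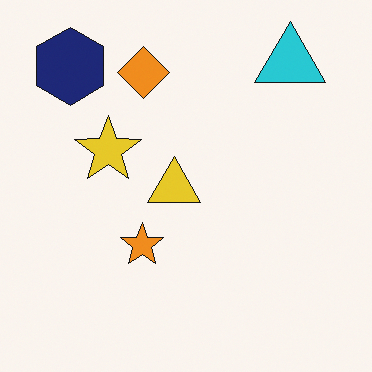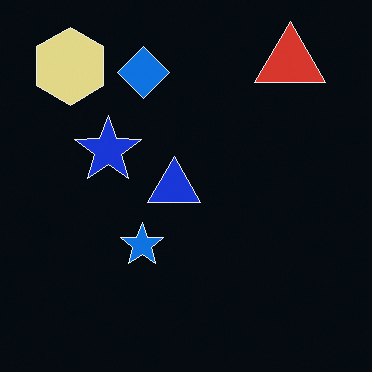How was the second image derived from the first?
It was color-inverted (negative).

The light background has become dark and every shape's color is its complement — a photographic negative.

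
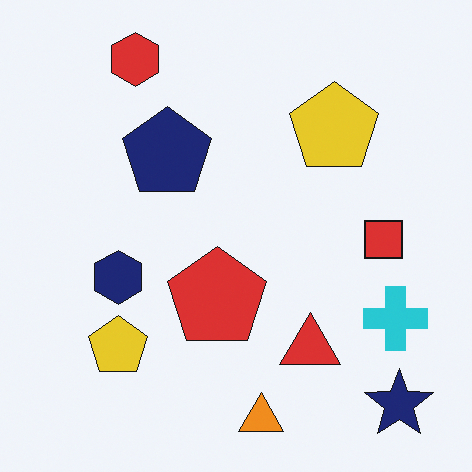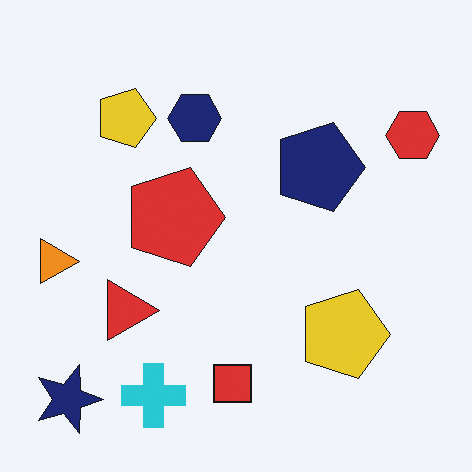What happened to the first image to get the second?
It was rotated 90° clockwise.

The navy star sits in the bottom-right of the first image and the bottom-left of the second — consistent with a whole-image 90° clockwise rotation.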